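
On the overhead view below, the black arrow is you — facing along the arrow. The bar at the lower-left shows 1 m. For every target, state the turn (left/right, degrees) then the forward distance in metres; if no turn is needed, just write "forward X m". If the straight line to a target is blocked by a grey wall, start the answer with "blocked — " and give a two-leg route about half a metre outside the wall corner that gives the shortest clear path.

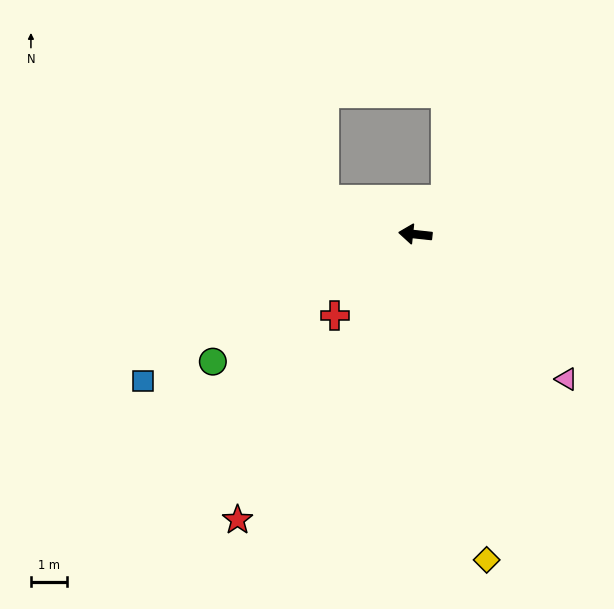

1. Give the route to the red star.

turn left 64°, forward 9.3 m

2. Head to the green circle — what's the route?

turn left 38°, forward 6.6 m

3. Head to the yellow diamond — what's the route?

turn left 108°, forward 9.2 m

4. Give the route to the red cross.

turn left 51°, forward 3.2 m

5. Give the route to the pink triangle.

turn left 142°, forward 5.8 m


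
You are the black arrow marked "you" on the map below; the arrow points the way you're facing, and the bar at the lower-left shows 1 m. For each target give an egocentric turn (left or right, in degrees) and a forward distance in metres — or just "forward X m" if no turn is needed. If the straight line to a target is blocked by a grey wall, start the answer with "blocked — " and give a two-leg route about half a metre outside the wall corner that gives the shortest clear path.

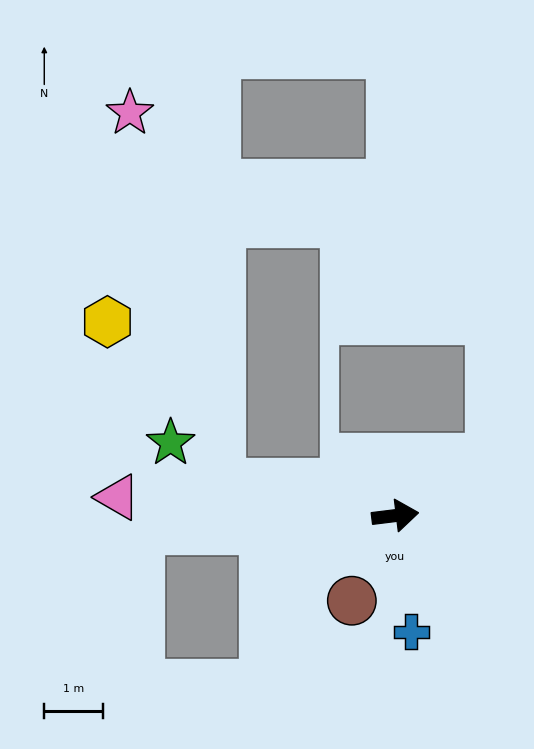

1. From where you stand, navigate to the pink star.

blocked — turn left 162°, forward 3.0 m, then turn right 65°, forward 6.4 m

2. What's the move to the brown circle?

turn right 124°, forward 1.6 m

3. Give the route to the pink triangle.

turn left 169°, forward 4.7 m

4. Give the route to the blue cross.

turn right 89°, forward 2.0 m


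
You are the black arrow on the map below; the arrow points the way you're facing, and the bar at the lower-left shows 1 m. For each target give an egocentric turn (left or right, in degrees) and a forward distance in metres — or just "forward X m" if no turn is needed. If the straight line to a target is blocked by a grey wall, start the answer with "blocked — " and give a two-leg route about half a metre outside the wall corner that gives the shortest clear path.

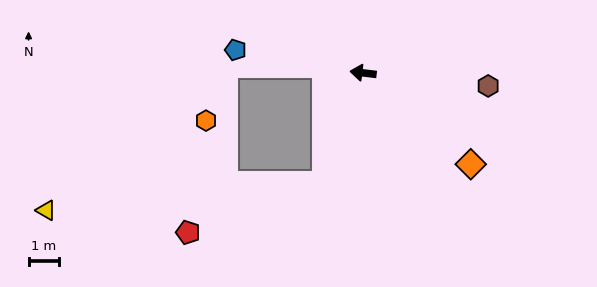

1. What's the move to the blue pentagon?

turn right 3°, forward 4.3 m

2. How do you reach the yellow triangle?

blocked — turn left 78°, forward 3.9 m, then turn right 66°, forward 9.3 m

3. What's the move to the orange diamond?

turn left 147°, forward 4.7 m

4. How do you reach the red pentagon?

blocked — turn left 78°, forward 3.9 m, then turn right 51°, forward 4.8 m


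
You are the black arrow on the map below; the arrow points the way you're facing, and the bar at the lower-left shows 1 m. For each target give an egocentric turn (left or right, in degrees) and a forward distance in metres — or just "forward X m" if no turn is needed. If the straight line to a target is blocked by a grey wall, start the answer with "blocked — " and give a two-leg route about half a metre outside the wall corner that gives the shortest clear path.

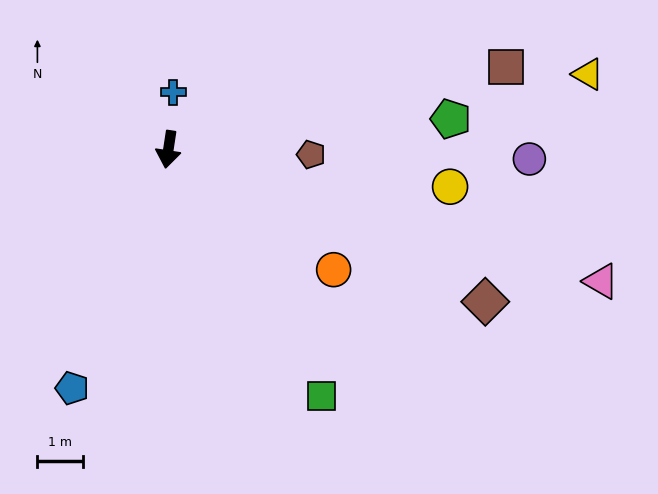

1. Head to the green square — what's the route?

turn left 41°, forward 6.4 m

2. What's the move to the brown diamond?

turn left 73°, forward 7.7 m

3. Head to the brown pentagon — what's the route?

turn left 97°, forward 3.1 m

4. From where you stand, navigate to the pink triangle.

turn left 82°, forward 9.9 m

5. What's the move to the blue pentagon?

turn right 13°, forward 5.6 m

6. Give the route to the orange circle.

turn left 63°, forward 4.5 m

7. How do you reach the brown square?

turn left 112°, forward 7.6 m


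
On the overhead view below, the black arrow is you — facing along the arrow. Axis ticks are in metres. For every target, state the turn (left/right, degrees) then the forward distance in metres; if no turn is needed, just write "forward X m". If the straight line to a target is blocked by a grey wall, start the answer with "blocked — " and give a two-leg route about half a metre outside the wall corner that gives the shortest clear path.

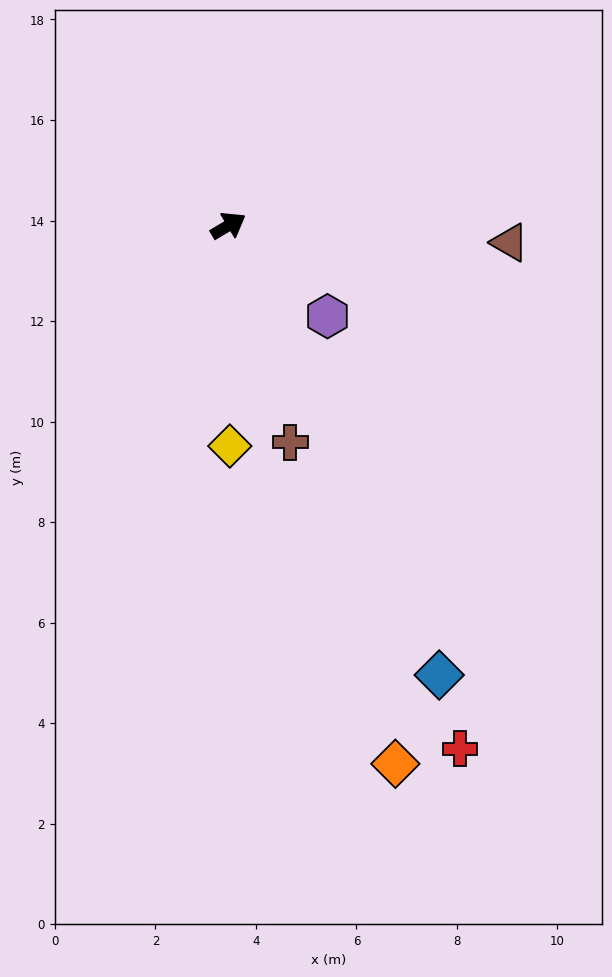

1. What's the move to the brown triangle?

turn right 34°, forward 5.6 m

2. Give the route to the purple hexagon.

turn right 73°, forward 2.7 m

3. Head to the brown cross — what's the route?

turn right 105°, forward 4.5 m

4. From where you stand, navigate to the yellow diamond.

turn right 120°, forward 4.4 m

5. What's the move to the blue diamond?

turn right 96°, forward 9.9 m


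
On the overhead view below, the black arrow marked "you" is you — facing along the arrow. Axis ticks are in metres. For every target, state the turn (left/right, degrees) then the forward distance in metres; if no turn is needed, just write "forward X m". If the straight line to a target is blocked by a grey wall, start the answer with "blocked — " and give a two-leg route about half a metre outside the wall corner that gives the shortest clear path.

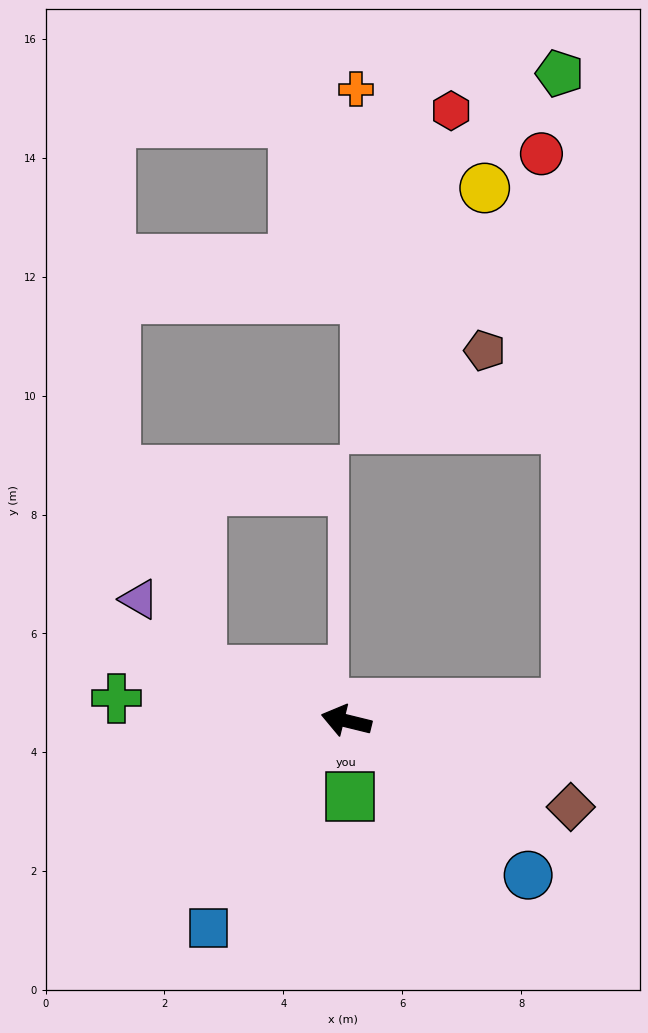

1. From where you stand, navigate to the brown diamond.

turn left 173°, forward 4.0 m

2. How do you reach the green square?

turn left 107°, forward 1.3 m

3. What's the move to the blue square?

turn left 70°, forward 4.2 m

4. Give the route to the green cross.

turn left 8°, forward 3.9 m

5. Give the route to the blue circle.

turn left 154°, forward 4.0 m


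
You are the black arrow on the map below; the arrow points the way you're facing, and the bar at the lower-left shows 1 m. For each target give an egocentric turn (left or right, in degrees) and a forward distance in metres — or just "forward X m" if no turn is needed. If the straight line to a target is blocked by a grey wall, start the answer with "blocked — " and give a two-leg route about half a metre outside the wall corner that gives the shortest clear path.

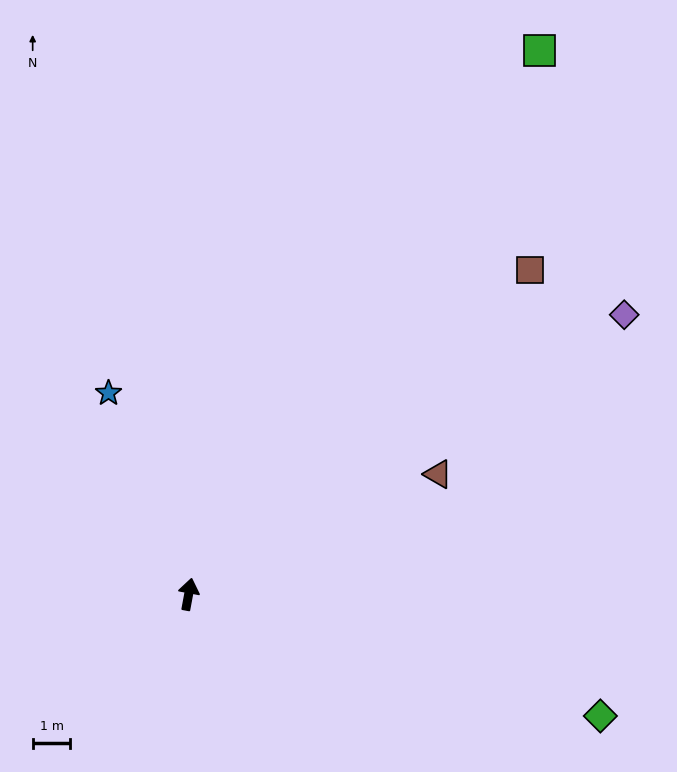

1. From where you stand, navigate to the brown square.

turn right 36°, forward 12.5 m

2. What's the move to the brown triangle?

turn right 54°, forward 7.3 m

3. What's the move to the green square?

turn right 22°, forward 17.2 m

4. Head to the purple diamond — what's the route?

turn right 47°, forward 13.7 m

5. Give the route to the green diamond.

turn right 96°, forward 11.4 m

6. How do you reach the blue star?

turn left 32°, forward 5.7 m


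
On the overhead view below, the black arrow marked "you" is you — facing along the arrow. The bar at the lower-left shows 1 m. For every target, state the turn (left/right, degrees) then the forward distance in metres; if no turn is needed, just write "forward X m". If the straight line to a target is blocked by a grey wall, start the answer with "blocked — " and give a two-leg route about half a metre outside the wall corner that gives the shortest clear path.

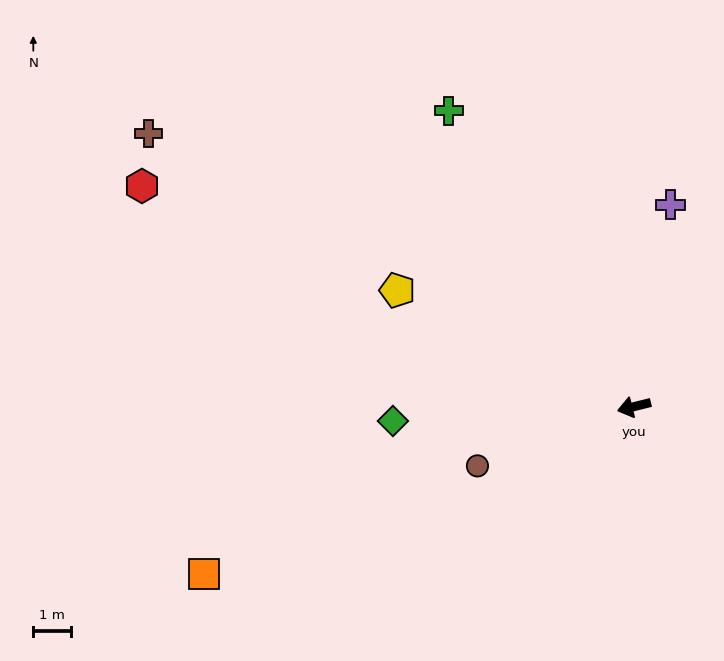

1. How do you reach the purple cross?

turn right 114°, forward 5.4 m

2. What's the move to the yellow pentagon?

turn right 40°, forward 7.0 m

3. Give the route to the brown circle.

turn left 7°, forward 4.4 m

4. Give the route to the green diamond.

turn right 11°, forward 6.4 m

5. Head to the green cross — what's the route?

turn right 72°, forward 9.3 m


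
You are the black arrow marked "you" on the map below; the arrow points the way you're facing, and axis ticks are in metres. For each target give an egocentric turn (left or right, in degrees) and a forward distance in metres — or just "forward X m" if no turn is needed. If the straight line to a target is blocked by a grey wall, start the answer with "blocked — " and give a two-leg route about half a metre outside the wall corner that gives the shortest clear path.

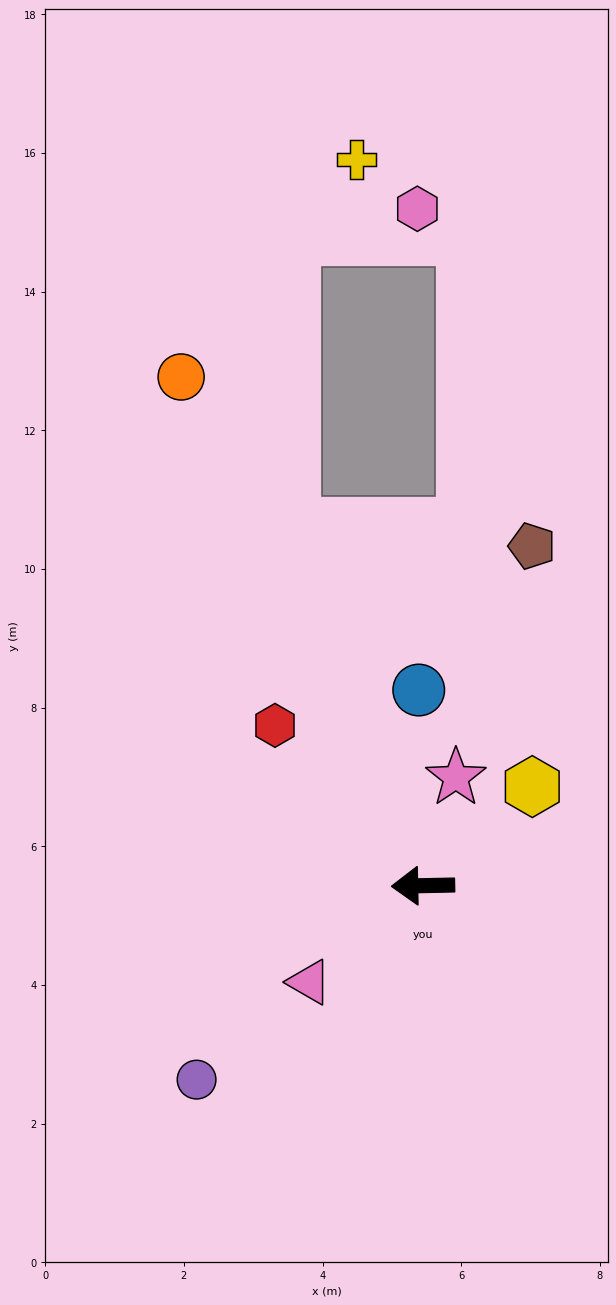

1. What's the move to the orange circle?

turn right 66°, forward 8.1 m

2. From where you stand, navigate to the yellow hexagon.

turn right 139°, forward 2.1 m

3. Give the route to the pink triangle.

turn left 39°, forward 2.2 m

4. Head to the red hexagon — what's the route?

turn right 48°, forward 3.1 m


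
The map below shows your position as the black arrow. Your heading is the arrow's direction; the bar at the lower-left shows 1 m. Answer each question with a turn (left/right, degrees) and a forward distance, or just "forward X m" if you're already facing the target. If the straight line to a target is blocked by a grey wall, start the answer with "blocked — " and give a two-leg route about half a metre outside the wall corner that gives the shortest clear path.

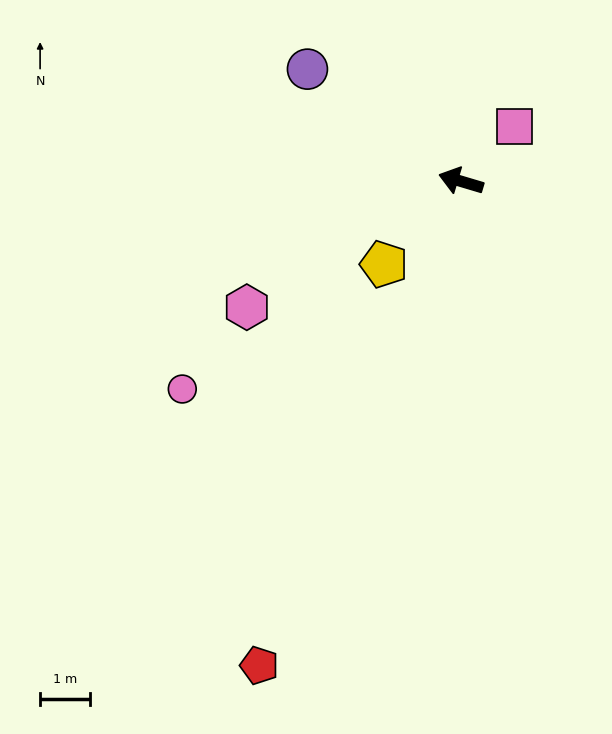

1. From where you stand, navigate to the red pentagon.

turn left 84°, forward 10.5 m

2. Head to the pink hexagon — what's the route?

turn left 47°, forward 5.0 m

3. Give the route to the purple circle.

turn right 20°, forward 3.8 m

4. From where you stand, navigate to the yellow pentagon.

turn left 64°, forward 2.3 m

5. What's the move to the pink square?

turn right 118°, forward 1.5 m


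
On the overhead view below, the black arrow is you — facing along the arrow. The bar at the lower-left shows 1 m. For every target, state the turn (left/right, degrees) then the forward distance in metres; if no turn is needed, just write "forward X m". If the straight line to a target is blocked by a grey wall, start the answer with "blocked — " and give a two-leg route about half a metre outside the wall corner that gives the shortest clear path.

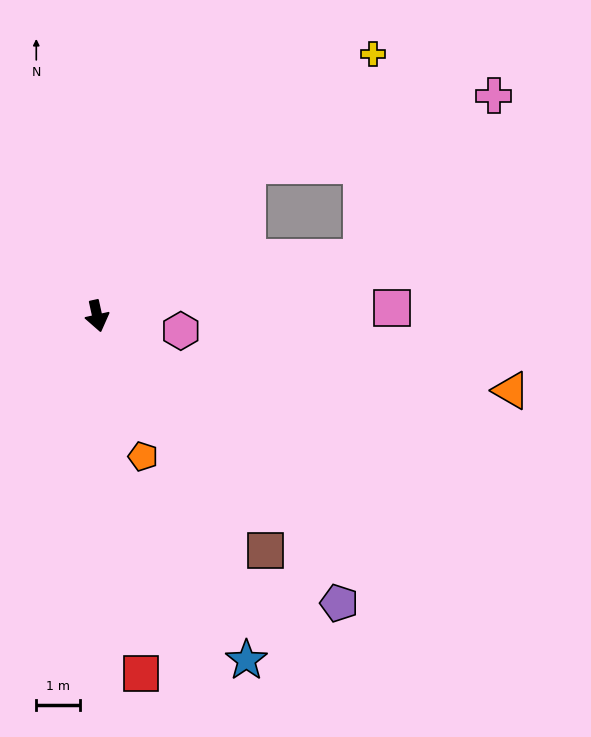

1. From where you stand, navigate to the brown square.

turn left 23°, forward 6.6 m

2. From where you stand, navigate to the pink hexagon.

turn left 67°, forward 1.9 m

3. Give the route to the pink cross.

blocked — turn left 123°, forward 4.9 m, then turn right 30°, forward 5.8 m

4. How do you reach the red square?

turn right 5°, forward 8.2 m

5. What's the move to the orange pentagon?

turn left 6°, forward 3.4 m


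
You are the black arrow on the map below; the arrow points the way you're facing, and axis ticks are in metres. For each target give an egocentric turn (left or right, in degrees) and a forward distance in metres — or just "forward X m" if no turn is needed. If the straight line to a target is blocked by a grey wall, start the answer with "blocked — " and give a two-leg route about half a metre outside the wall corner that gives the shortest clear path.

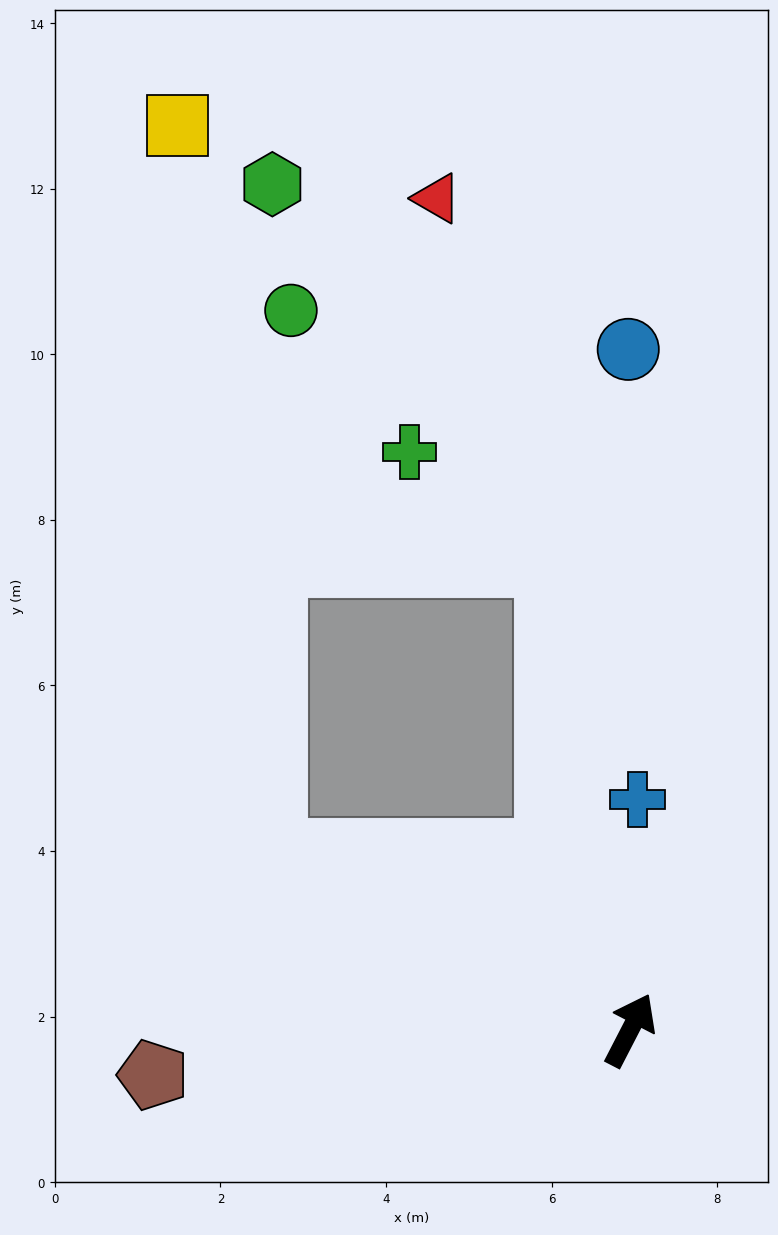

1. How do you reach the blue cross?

turn left 25°, forward 2.8 m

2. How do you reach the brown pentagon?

turn left 123°, forward 5.8 m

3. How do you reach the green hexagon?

blocked — turn left 37°, forward 5.7 m, then turn left 27°, forward 5.7 m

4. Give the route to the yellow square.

blocked — turn left 91°, forward 4.8 m, then turn right 56°, forward 8.9 m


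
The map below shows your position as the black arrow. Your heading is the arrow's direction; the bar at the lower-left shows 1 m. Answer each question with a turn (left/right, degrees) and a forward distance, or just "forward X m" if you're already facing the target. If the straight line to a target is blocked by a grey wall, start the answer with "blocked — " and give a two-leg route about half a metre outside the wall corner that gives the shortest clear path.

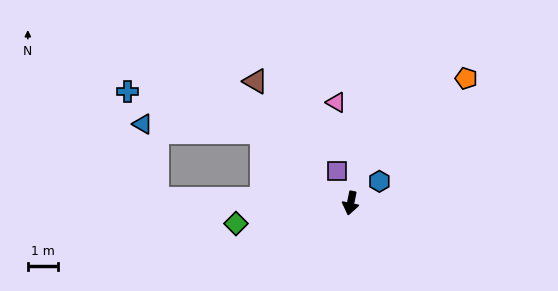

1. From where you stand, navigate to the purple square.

turn right 146°, forward 1.2 m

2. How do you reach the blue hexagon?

turn left 139°, forward 1.2 m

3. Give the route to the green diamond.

turn right 68°, forward 3.9 m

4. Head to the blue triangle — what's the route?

blocked — turn right 79°, forward 6.5 m, then turn right 79°, forward 2.6 m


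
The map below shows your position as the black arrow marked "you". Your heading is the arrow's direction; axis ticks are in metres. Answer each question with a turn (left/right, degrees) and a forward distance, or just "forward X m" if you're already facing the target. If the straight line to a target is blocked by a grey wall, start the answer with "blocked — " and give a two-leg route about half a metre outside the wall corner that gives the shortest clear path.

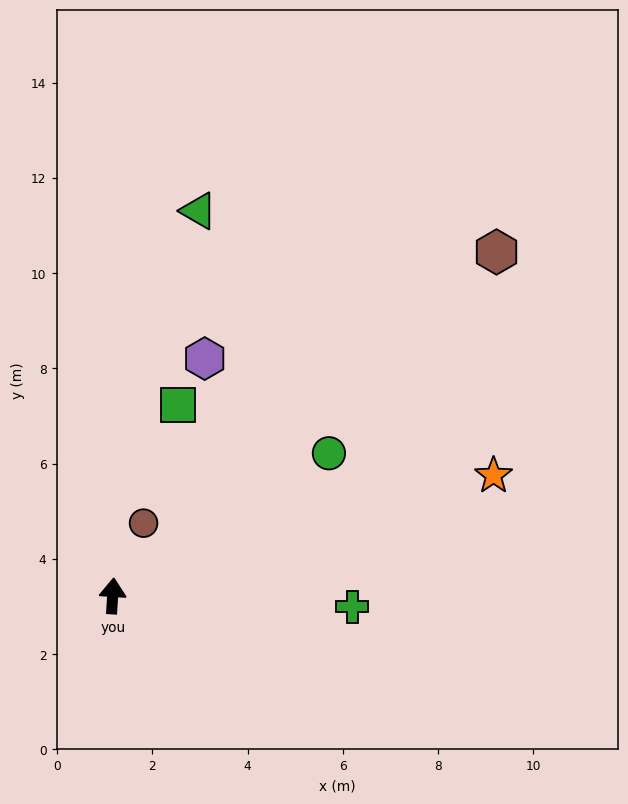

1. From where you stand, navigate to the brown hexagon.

turn right 45°, forward 10.8 m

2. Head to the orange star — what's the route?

turn right 69°, forward 8.4 m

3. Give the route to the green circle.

turn right 53°, forward 5.4 m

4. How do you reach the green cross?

turn right 89°, forward 5.0 m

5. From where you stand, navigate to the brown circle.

turn right 19°, forward 1.7 m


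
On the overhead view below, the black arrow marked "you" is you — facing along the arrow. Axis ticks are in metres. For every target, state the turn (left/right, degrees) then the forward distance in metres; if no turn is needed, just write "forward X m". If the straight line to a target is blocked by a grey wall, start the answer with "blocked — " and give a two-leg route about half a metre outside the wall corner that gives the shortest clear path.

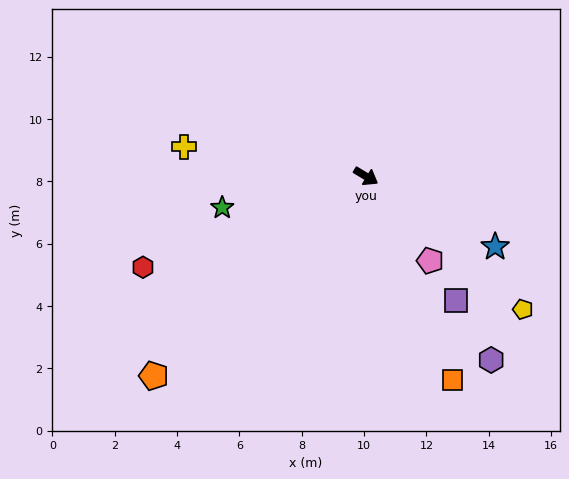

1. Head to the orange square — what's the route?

turn right 36°, forward 7.1 m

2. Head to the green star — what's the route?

turn right 137°, forward 4.7 m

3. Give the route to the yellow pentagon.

turn right 9°, forward 6.6 m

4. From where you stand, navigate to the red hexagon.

turn right 127°, forward 7.7 m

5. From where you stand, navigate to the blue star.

turn left 2°, forward 4.7 m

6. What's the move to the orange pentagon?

turn right 106°, forward 9.3 m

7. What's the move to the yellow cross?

turn right 158°, forward 5.9 m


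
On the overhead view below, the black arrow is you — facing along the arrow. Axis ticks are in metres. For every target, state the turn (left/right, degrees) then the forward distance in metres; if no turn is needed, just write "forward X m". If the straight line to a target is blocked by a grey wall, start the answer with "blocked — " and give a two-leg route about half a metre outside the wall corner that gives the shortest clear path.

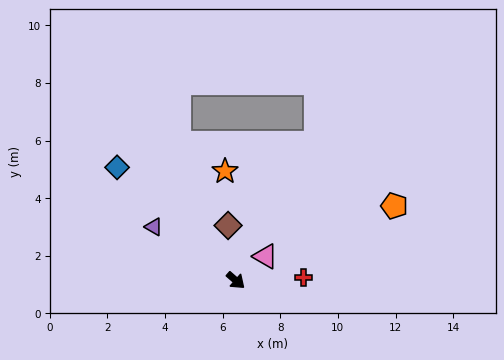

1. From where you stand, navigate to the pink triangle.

turn left 80°, forward 1.3 m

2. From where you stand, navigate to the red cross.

turn left 44°, forward 2.3 m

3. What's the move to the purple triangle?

turn right 172°, forward 3.4 m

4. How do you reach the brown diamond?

turn left 139°, forward 1.9 m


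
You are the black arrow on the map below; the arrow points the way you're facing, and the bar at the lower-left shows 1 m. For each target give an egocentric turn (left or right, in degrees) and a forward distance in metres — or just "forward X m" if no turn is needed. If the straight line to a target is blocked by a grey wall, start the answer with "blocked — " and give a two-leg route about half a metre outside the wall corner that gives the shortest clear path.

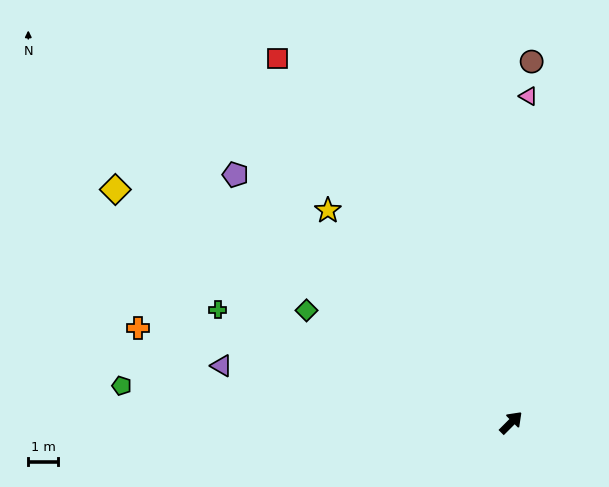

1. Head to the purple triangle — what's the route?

turn left 124°, forward 9.8 m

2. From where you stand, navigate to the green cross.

turn left 114°, forward 10.5 m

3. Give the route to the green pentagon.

turn left 130°, forward 13.1 m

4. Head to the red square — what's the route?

turn left 78°, forward 14.4 m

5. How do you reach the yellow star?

turn left 86°, forward 9.4 m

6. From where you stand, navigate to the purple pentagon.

turn left 93°, forward 12.4 m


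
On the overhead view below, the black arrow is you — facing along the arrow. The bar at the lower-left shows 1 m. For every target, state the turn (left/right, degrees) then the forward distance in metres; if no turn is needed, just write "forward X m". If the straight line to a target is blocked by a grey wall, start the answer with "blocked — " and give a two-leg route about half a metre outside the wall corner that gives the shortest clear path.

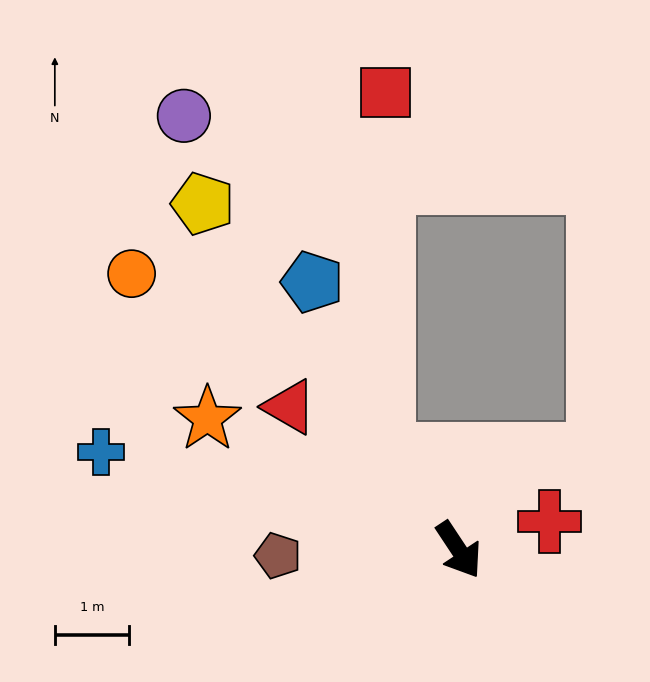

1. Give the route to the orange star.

turn right 151°, forward 3.8 m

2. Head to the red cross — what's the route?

turn left 74°, forward 1.3 m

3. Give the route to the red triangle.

turn right 164°, forward 3.0 m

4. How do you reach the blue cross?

turn right 139°, forward 5.0 m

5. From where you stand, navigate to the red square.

blocked — turn right 175°, forward 1.6 m, then turn right 39°, forward 4.9 m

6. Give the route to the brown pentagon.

turn right 122°, forward 2.4 m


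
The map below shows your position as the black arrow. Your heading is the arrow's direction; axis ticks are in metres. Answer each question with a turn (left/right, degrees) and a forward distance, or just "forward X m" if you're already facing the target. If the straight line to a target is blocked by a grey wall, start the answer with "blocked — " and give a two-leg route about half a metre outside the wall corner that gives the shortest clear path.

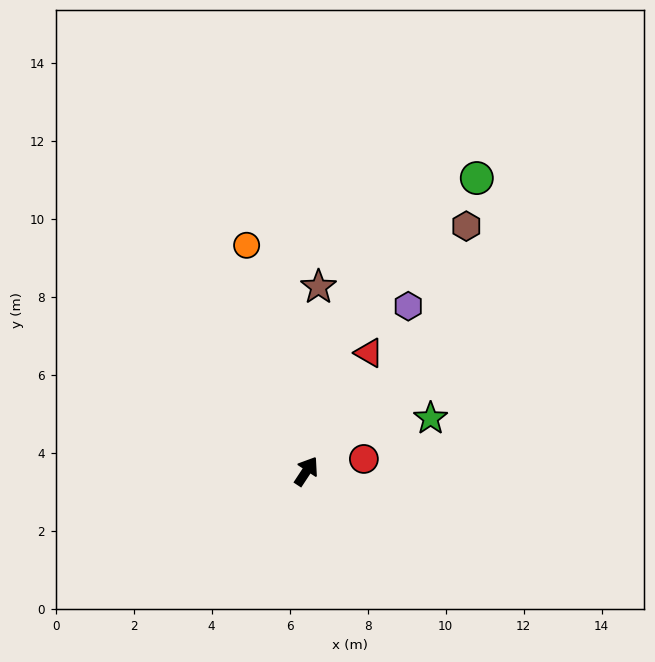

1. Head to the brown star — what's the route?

turn left 30°, forward 4.7 m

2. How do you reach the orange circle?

turn left 48°, forward 6.0 m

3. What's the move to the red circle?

turn right 45°, forward 1.5 m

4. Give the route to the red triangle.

turn left 6°, forward 3.4 m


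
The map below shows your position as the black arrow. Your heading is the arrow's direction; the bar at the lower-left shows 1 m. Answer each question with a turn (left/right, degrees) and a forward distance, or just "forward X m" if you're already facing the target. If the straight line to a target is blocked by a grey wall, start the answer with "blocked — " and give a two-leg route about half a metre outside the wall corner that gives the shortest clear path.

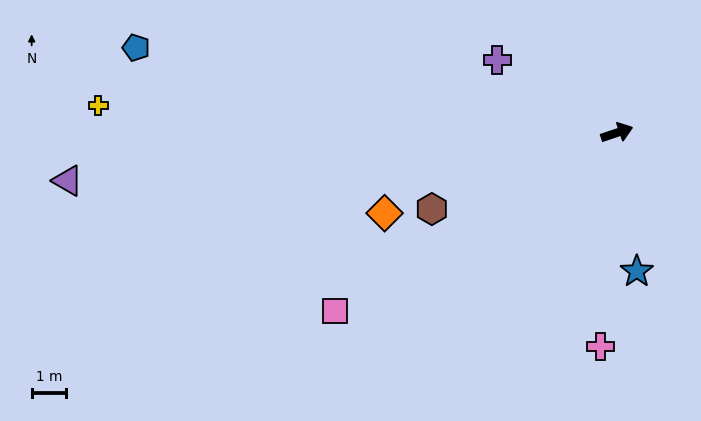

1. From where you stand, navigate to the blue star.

turn right 101°, forward 4.0 m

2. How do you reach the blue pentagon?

turn left 151°, forward 14.1 m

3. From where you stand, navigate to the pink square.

turn right 166°, forward 9.6 m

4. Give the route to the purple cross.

turn left 130°, forward 4.0 m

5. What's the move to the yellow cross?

turn left 158°, forward 15.0 m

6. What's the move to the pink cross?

turn right 113°, forward 6.2 m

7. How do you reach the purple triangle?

turn left 166°, forward 15.9 m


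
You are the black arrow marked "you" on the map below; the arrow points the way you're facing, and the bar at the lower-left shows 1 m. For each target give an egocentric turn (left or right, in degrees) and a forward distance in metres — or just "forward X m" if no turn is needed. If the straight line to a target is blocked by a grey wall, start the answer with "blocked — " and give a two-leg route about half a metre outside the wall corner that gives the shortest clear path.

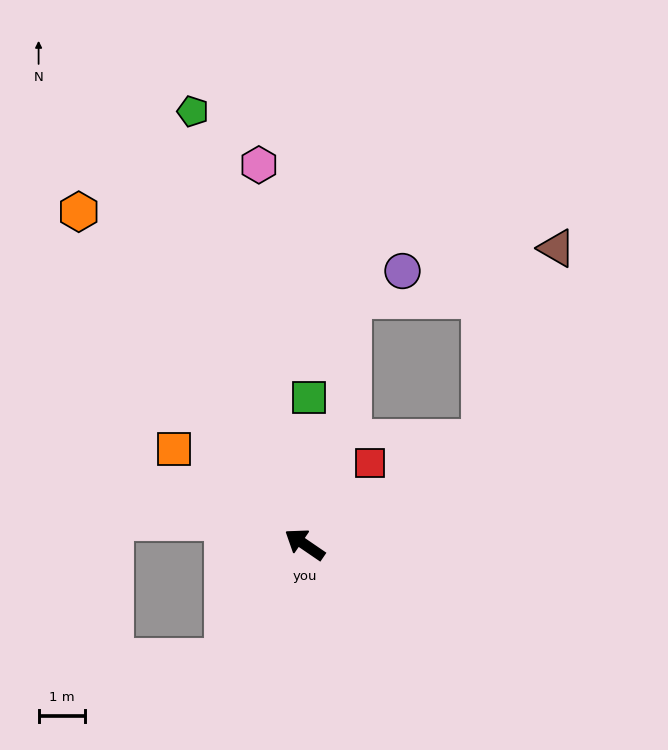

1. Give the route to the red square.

turn right 94°, forward 2.2 m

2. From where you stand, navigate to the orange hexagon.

turn right 21°, forward 8.6 m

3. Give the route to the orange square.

forward 3.5 m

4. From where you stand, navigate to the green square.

turn right 57°, forward 3.1 m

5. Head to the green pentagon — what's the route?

turn right 41°, forward 9.6 m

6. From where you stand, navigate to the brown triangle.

blocked — turn right 115°, forward 4.4 m, then turn left 38°, forward 4.4 m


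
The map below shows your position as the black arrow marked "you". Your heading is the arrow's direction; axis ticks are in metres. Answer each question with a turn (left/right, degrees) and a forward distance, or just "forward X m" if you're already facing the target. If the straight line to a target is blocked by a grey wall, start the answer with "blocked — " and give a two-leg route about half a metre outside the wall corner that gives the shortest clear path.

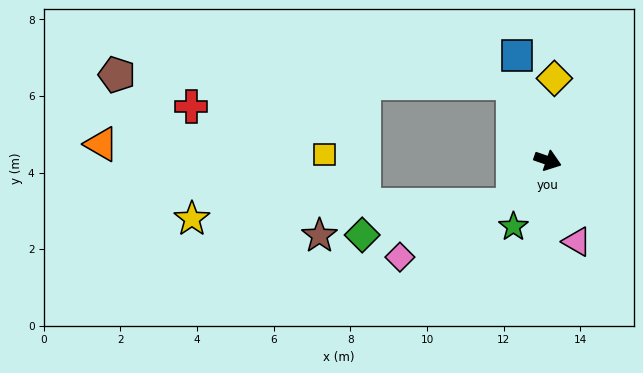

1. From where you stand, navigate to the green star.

turn right 99°, forward 1.9 m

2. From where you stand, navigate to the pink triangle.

turn right 51°, forward 2.2 m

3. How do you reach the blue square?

turn left 125°, forward 2.9 m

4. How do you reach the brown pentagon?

blocked — turn left 134°, forward 2.2 m, then turn left 64°, forward 10.3 m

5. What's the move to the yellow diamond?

turn left 104°, forward 2.2 m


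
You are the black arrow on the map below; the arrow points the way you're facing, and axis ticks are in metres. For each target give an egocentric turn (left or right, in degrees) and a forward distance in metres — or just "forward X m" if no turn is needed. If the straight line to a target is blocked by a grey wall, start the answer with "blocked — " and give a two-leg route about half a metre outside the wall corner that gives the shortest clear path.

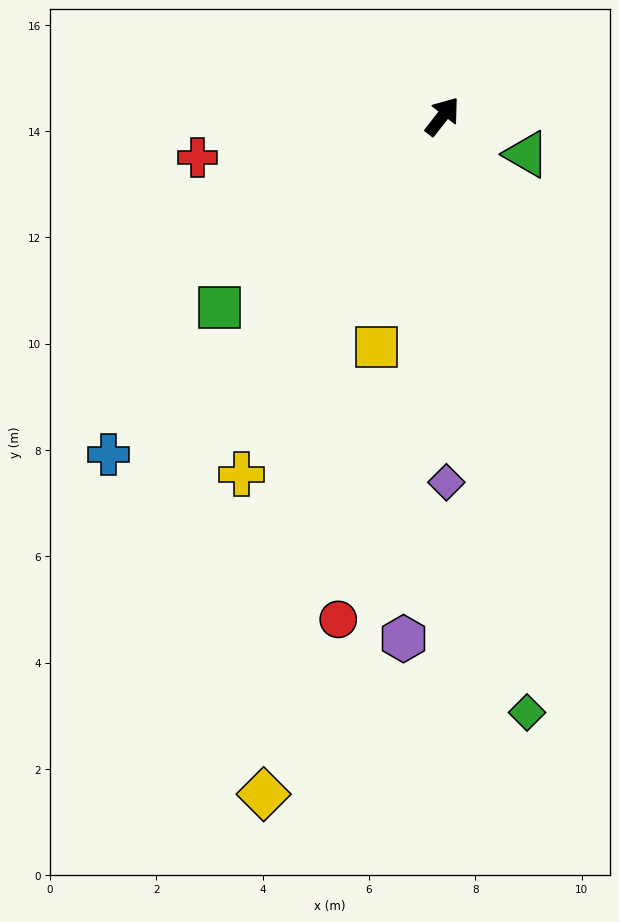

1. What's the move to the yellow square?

turn right 158°, forward 4.5 m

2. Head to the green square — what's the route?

turn left 169°, forward 5.5 m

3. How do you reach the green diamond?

turn right 134°, forward 11.3 m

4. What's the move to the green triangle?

turn right 76°, forward 1.7 m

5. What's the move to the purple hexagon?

turn right 146°, forward 9.9 m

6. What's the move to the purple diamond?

turn right 141°, forward 6.9 m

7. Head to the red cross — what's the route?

turn left 138°, forward 4.7 m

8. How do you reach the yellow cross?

turn right 171°, forward 7.7 m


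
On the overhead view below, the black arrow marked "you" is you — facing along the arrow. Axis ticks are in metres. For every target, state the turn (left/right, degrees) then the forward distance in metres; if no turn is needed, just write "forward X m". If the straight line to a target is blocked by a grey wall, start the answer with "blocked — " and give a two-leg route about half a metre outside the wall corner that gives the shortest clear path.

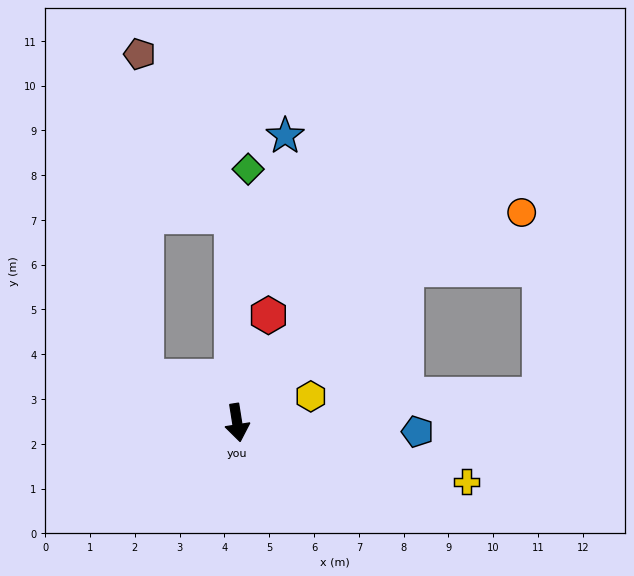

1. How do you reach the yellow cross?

turn left 67°, forward 5.3 m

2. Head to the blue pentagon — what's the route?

turn left 78°, forward 4.0 m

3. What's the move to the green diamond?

turn left 169°, forward 5.7 m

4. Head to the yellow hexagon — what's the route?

turn left 101°, forward 1.7 m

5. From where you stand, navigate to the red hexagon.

turn left 155°, forward 2.5 m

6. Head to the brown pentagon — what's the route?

blocked — turn left 172°, forward 4.6 m, then turn left 29°, forward 4.2 m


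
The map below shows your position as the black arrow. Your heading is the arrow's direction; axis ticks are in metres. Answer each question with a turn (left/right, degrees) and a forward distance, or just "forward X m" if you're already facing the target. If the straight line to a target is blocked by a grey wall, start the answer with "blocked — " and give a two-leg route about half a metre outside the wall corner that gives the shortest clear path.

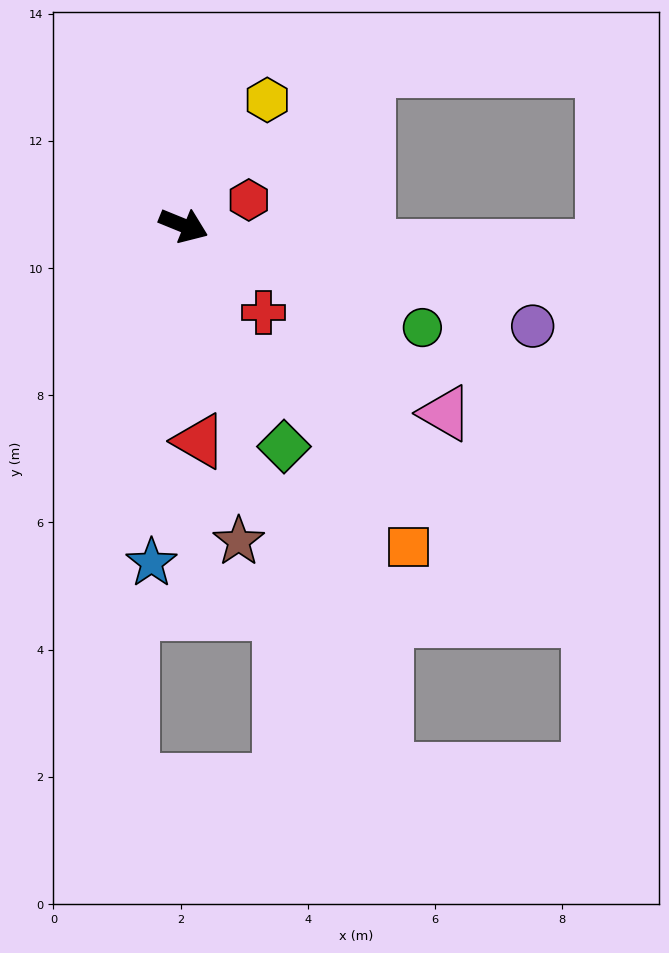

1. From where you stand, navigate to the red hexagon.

turn left 44°, forward 1.1 m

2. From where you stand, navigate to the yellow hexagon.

turn left 79°, forward 2.4 m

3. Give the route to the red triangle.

turn right 64°, forward 3.4 m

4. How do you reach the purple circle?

turn left 6°, forward 5.7 m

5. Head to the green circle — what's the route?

forward 4.1 m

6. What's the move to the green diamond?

turn right 43°, forward 3.8 m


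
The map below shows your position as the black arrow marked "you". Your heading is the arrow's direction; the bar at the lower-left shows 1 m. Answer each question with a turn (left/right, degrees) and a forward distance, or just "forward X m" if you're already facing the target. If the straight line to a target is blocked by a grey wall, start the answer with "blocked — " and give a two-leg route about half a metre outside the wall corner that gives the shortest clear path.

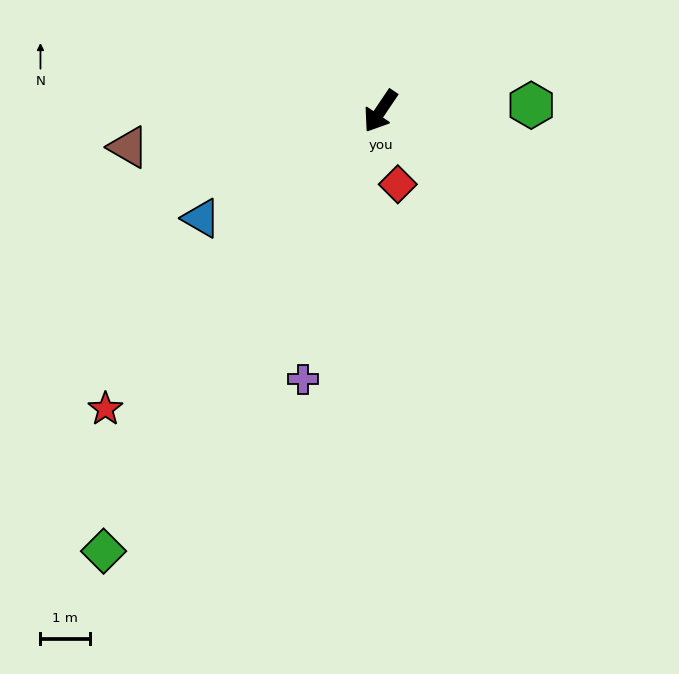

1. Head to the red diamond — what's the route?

turn left 47°, forward 1.5 m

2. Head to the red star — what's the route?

turn right 9°, forward 8.2 m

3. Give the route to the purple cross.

turn left 18°, forward 5.6 m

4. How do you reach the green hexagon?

turn left 126°, forward 3.0 m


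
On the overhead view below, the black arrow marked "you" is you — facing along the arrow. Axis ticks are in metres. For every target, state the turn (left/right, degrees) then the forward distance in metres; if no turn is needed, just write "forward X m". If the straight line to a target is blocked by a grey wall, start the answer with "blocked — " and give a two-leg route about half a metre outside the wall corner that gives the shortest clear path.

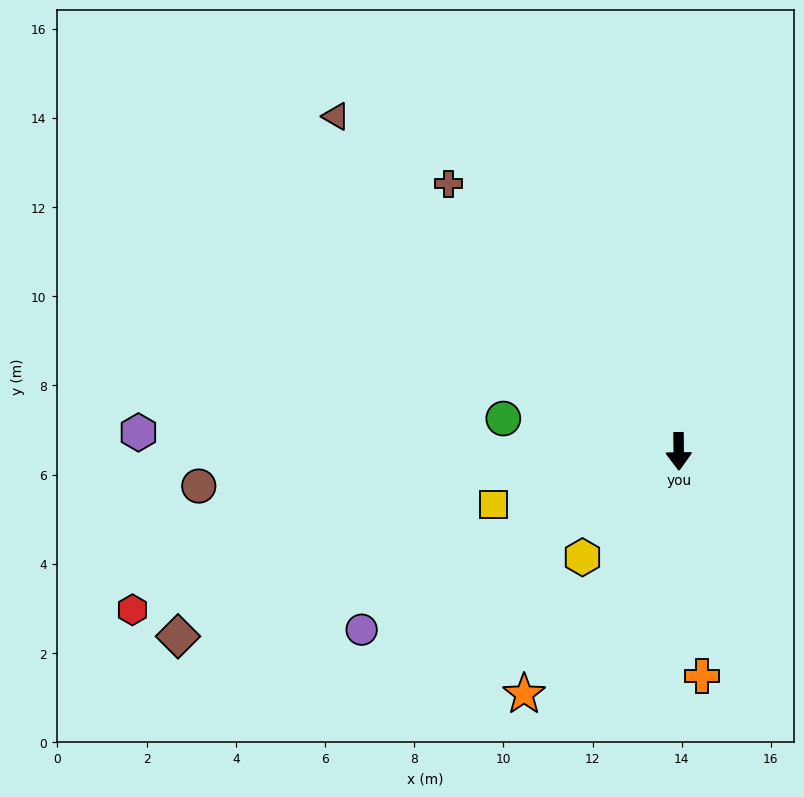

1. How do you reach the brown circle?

turn right 87°, forward 10.8 m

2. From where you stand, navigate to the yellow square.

turn right 75°, forward 4.3 m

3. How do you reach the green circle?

turn right 101°, forward 4.0 m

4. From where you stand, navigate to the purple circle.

turn right 61°, forward 8.2 m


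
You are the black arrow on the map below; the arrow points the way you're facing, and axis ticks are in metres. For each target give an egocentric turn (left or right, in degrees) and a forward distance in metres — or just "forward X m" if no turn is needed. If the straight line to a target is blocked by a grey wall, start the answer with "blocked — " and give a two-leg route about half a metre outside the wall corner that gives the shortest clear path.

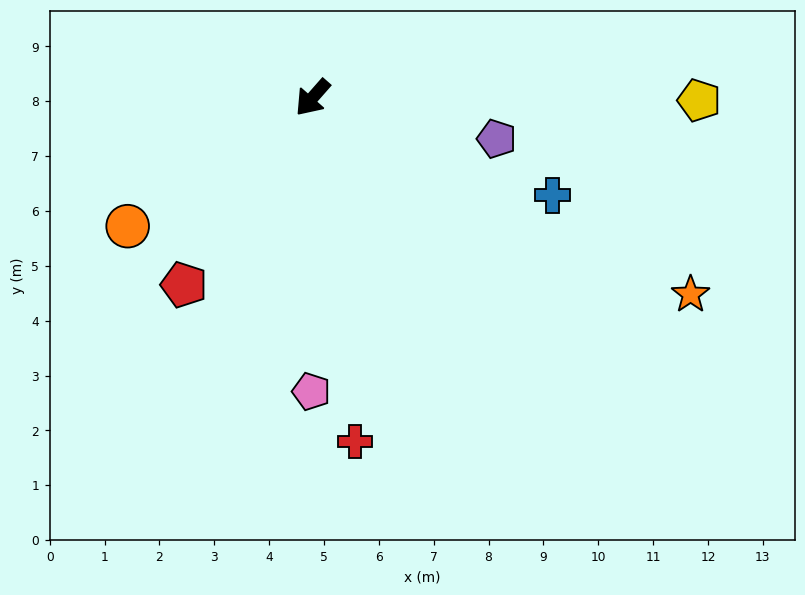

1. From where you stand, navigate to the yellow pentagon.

turn left 131°, forward 7.0 m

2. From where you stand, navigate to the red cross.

turn left 48°, forward 6.3 m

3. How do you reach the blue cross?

turn left 109°, forward 4.7 m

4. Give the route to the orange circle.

turn right 14°, forward 4.1 m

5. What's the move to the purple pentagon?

turn left 119°, forward 3.4 m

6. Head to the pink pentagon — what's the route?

turn left 41°, forward 5.4 m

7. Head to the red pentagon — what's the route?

turn left 7°, forward 4.1 m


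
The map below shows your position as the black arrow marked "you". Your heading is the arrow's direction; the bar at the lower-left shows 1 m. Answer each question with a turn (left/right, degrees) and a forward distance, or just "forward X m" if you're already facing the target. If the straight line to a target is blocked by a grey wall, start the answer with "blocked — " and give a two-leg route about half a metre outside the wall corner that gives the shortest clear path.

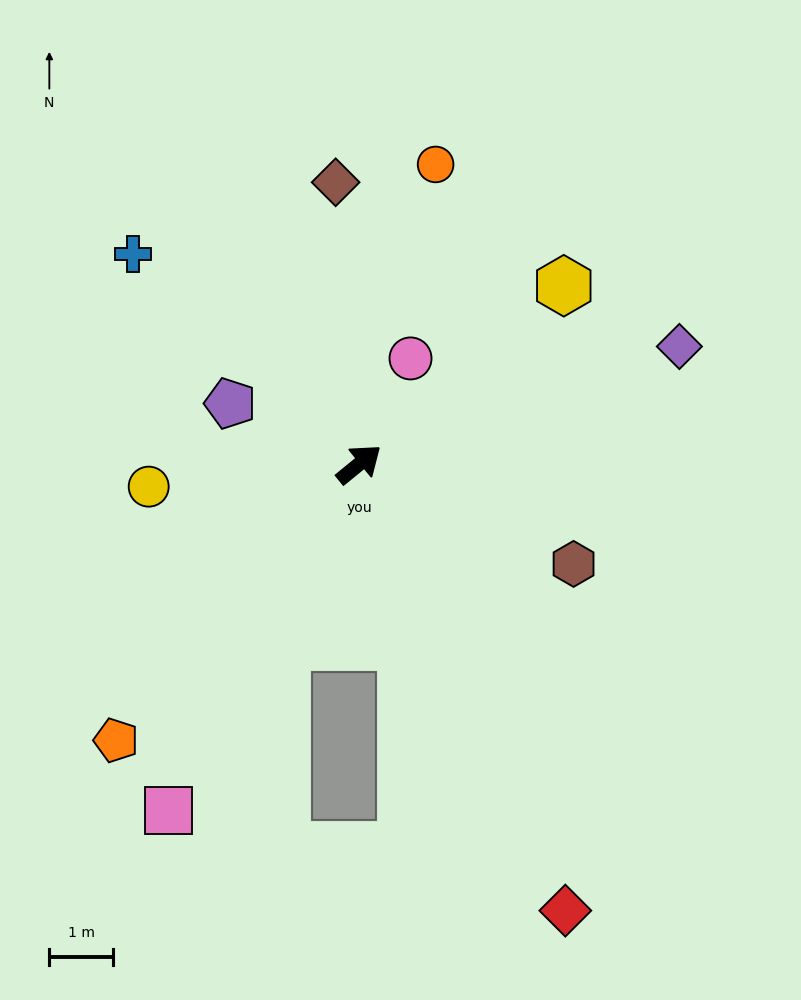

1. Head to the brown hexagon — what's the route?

turn right 64°, forward 3.7 m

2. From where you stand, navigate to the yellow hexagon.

forward 4.3 m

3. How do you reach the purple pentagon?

turn left 116°, forward 2.2 m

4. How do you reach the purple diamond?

turn right 19°, forward 5.4 m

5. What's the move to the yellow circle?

turn left 147°, forward 3.3 m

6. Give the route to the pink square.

turn right 158°, forward 6.2 m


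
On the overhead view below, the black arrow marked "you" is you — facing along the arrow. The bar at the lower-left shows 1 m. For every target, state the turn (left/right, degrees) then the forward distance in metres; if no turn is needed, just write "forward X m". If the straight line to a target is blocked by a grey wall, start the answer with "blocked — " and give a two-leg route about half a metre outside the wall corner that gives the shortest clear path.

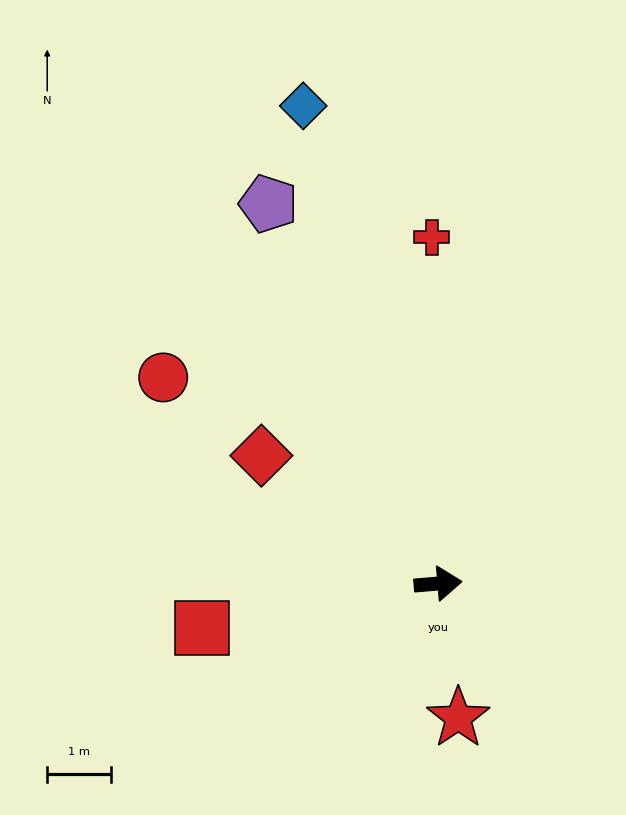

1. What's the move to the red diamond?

turn left 139°, forward 3.4 m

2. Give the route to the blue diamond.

turn left 101°, forward 7.8 m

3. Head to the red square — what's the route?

turn right 174°, forward 3.8 m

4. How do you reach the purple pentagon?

turn left 109°, forward 6.6 m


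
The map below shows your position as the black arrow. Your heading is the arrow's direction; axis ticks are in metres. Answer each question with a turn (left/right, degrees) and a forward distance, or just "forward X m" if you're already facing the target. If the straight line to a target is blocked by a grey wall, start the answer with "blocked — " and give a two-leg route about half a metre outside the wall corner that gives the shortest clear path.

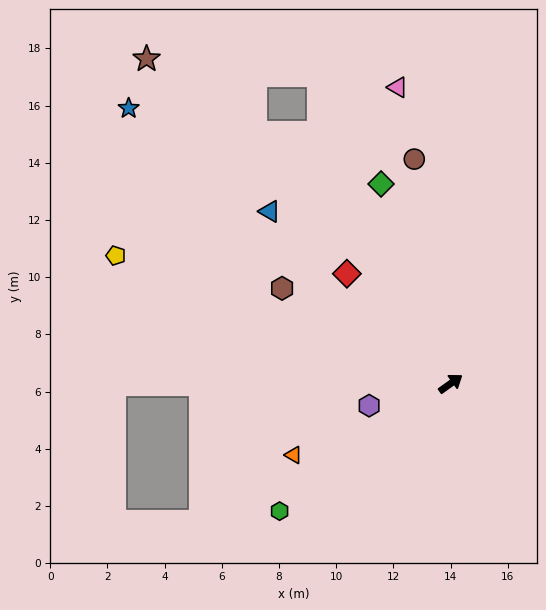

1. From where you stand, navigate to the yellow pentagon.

turn left 124°, forward 12.5 m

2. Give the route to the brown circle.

turn left 64°, forward 7.9 m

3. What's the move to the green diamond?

turn left 74°, forward 7.4 m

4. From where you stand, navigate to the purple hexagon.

turn left 160°, forward 3.0 m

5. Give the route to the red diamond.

turn left 98°, forward 5.3 m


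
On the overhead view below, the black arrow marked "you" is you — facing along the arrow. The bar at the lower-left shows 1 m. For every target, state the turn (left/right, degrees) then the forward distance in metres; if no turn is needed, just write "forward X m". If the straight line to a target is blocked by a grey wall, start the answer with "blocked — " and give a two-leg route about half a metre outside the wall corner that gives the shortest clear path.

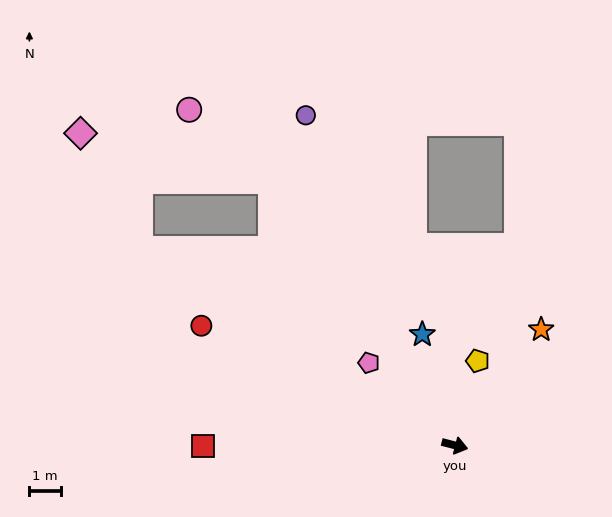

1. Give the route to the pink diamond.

blocked — turn left 163°, forward 11.8 m, then turn right 31°, forward 4.2 m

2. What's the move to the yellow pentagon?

turn left 89°, forward 2.8 m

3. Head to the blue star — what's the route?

turn left 121°, forward 3.7 m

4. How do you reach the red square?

turn right 165°, forward 8.0 m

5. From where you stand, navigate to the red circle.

turn left 169°, forward 8.9 m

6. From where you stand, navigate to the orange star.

turn left 68°, forward 4.6 m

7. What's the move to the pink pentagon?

turn left 151°, forward 3.8 m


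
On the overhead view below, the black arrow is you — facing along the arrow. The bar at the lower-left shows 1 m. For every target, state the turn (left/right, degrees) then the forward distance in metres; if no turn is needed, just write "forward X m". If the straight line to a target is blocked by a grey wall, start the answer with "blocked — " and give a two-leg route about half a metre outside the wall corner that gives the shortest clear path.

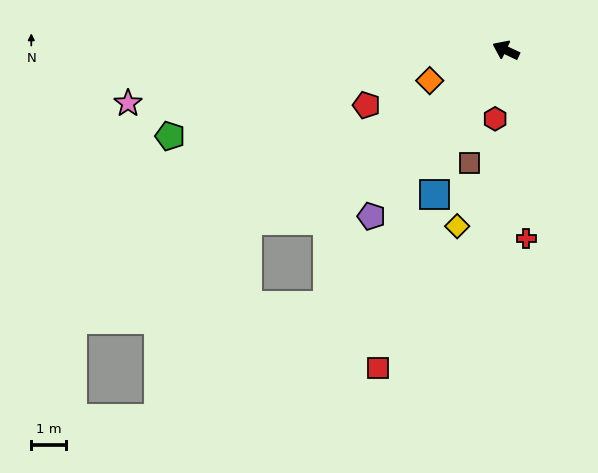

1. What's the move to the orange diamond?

turn left 47°, forward 2.4 m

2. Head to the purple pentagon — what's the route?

turn left 76°, forward 6.2 m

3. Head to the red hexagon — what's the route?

turn left 106°, forward 2.0 m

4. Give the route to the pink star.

turn left 33°, forward 11.0 m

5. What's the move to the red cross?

turn left 122°, forward 5.5 m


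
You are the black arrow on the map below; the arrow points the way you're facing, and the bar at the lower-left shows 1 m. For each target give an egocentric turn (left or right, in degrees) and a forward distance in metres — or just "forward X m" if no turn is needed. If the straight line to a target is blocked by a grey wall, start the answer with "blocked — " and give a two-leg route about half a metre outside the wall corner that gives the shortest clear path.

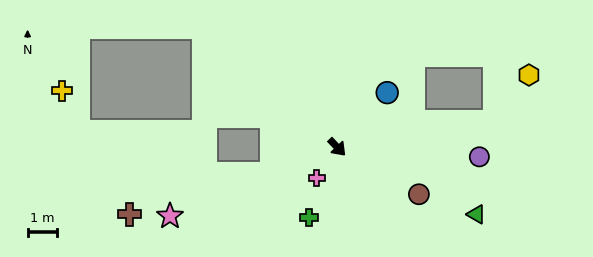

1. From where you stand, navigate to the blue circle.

turn left 94°, forward 2.6 m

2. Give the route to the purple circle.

turn left 43°, forward 4.9 m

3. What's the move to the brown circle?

turn left 16°, forward 3.3 m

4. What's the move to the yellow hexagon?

blocked — turn left 55°, forward 5.5 m, then turn left 46°, forward 2.0 m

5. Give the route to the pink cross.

turn right 77°, forward 1.3 m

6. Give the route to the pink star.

turn right 111°, forward 6.2 m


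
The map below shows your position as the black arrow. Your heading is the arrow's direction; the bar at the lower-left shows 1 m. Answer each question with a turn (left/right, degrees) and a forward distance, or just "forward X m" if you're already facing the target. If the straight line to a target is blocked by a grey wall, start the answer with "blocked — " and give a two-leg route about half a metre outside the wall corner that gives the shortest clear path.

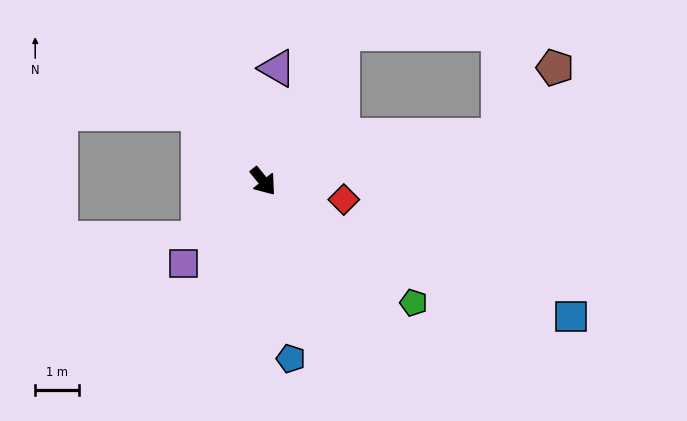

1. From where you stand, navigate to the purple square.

turn right 83°, forward 2.6 m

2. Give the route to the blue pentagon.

turn right 30°, forward 4.1 m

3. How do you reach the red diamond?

turn left 38°, forward 1.9 m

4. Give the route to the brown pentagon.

blocked — turn left 62°, forward 5.6 m, then turn left 40°, forward 2.0 m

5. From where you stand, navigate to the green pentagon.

turn left 12°, forward 4.5 m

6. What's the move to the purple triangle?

turn left 134°, forward 2.6 m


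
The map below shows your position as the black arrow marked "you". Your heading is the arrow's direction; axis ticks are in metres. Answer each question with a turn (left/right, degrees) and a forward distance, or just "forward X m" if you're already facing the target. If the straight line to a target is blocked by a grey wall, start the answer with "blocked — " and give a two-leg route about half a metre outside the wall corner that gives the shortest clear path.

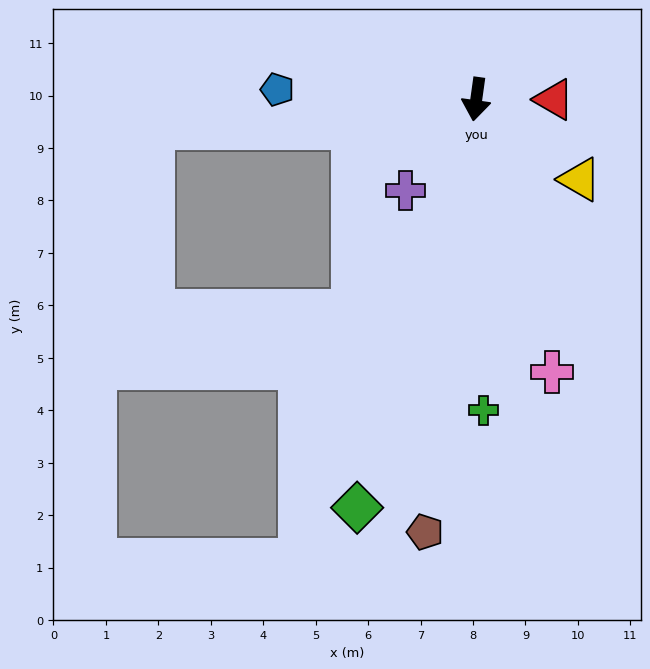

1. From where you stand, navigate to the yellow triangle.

turn left 60°, forward 2.5 m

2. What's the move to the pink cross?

turn left 23°, forward 5.4 m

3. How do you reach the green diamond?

turn right 8°, forward 8.1 m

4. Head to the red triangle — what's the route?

turn left 98°, forward 1.5 m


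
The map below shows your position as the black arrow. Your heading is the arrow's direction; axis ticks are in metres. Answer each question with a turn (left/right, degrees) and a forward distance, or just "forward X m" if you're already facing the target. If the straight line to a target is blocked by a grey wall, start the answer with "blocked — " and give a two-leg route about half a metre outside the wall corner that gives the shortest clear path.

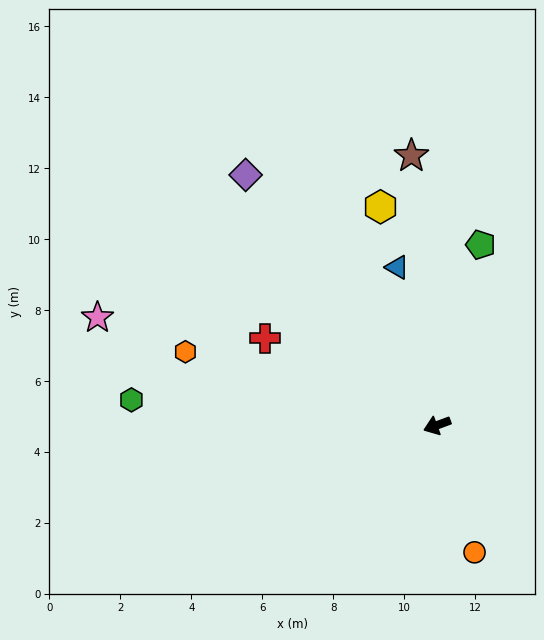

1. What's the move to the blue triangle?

turn right 96°, forward 4.6 m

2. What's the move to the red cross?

turn right 47°, forward 5.4 m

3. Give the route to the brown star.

turn right 105°, forward 7.6 m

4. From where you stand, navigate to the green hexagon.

turn right 25°, forward 8.7 m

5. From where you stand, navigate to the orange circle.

turn left 86°, forward 3.7 m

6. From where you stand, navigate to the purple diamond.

turn right 73°, forward 8.9 m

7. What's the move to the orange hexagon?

turn right 37°, forward 7.4 m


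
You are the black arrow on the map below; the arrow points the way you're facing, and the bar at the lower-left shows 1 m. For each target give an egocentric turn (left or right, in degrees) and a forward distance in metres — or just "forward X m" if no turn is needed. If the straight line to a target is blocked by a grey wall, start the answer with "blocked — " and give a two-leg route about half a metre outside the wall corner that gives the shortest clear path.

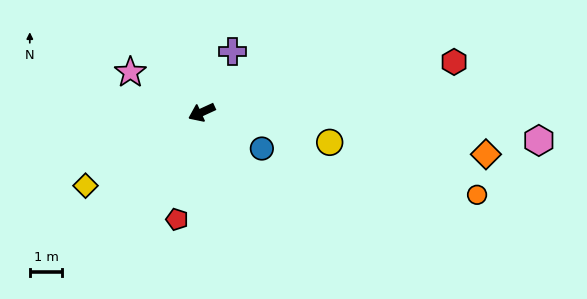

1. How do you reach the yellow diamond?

turn left 8°, forward 4.2 m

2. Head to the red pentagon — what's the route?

turn left 52°, forward 3.4 m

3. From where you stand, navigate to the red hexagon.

turn left 167°, forward 7.9 m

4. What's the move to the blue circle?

turn left 124°, forward 2.2 m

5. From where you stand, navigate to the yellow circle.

turn left 142°, forward 4.0 m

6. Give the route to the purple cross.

turn right 142°, forward 2.1 m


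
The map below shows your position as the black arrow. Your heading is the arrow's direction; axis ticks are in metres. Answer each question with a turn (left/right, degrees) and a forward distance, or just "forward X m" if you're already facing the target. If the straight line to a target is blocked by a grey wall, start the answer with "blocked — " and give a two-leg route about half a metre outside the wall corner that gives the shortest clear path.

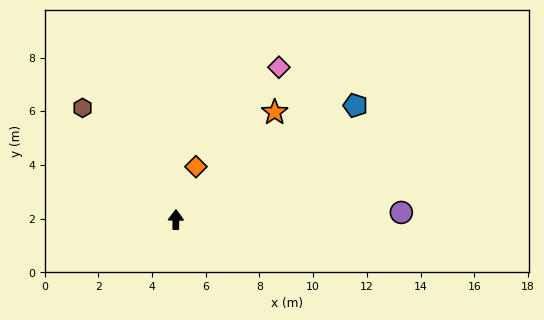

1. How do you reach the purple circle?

turn right 88°, forward 8.4 m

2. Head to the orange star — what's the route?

turn right 42°, forward 5.4 m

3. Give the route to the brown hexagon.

turn left 41°, forward 5.4 m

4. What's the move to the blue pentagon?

turn right 57°, forward 7.9 m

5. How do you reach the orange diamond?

turn right 20°, forward 2.1 m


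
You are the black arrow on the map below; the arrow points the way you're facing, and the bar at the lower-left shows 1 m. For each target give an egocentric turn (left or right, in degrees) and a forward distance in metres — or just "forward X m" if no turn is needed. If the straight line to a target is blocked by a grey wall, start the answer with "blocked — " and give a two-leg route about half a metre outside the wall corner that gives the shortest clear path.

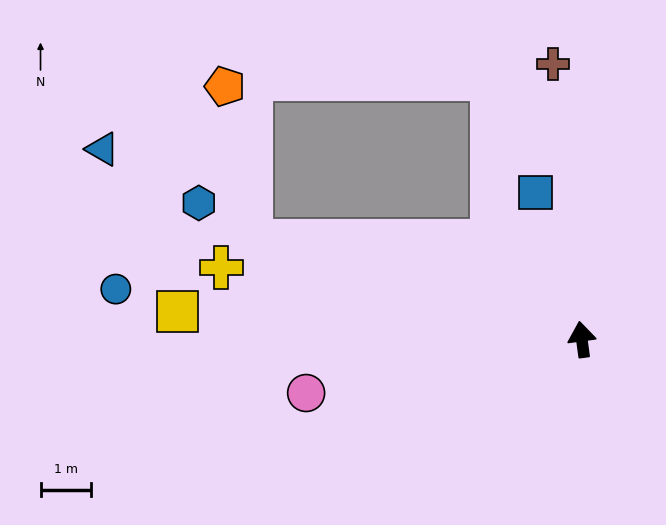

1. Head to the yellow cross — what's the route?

turn left 71°, forward 7.2 m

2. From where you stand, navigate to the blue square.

turn left 10°, forward 3.0 m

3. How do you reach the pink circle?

turn left 93°, forward 5.5 m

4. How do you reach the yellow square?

turn left 78°, forward 8.0 m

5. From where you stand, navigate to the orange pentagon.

blocked — turn left 66°, forward 6.8 m, then turn right 64°, forward 3.1 m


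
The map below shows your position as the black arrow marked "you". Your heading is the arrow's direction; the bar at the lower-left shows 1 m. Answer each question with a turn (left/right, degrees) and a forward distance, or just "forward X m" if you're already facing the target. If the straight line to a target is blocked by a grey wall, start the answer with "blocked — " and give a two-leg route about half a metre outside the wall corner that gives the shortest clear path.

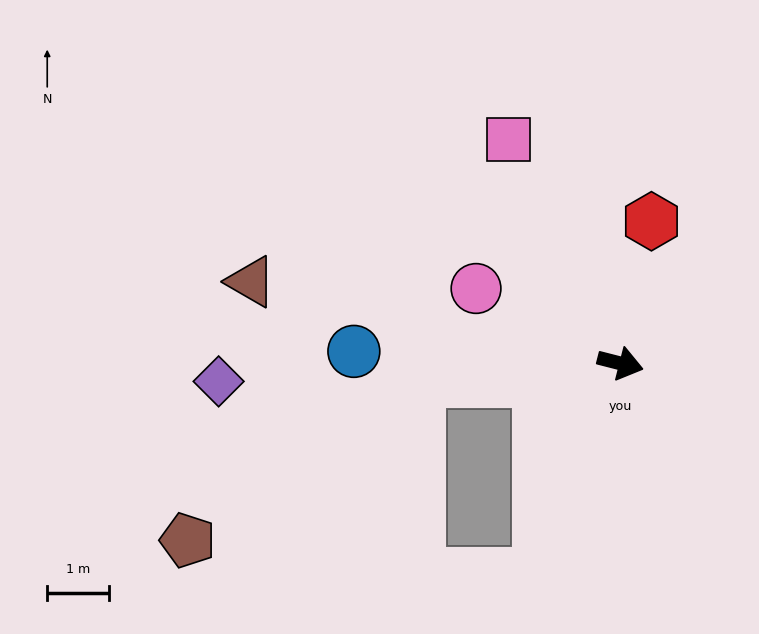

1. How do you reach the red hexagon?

turn left 92°, forward 2.3 m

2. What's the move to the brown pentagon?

blocked — turn right 161°, forward 3.3 m, then turn left 30°, forward 4.5 m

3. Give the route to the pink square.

turn left 131°, forward 4.0 m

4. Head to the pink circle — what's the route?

turn left 167°, forward 2.6 m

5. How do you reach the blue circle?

turn right 168°, forward 4.3 m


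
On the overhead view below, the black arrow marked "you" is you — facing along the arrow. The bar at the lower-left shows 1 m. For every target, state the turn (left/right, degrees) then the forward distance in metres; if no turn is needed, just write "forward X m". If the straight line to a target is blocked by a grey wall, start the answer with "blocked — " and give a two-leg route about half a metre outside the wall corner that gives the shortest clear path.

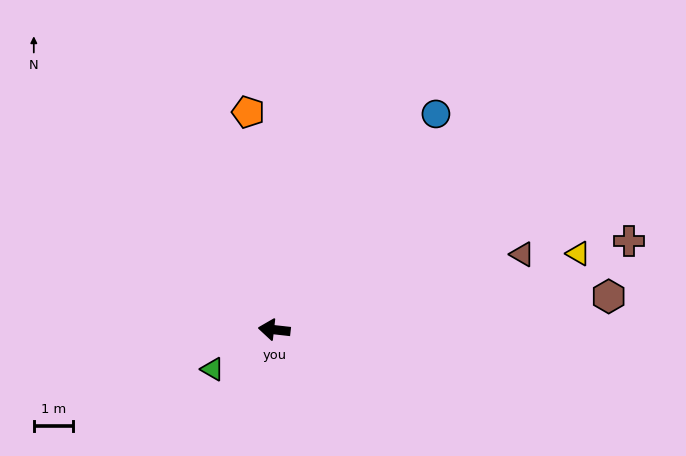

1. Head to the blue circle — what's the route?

turn right 120°, forward 6.9 m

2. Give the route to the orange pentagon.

turn right 77°, forward 5.6 m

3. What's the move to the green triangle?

turn left 39°, forward 1.9 m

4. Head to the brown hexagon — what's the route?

turn right 168°, forward 8.6 m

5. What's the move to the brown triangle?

turn right 157°, forward 6.7 m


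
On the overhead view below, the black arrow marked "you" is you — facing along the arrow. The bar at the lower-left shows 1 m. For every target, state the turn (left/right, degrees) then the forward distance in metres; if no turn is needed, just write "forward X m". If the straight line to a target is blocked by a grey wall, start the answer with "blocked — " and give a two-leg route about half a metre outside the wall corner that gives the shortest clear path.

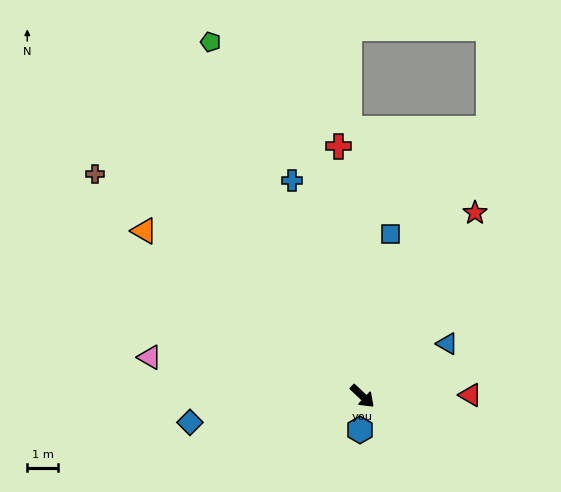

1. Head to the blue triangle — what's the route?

turn left 75°, forward 3.3 m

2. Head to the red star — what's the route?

turn left 102°, forward 7.1 m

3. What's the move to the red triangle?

turn left 44°, forward 3.6 m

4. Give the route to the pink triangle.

turn right 147°, forward 7.1 m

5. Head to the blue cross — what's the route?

turn left 151°, forward 7.5 m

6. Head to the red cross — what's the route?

turn left 139°, forward 8.3 m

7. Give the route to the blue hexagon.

turn right 51°, forward 1.1 m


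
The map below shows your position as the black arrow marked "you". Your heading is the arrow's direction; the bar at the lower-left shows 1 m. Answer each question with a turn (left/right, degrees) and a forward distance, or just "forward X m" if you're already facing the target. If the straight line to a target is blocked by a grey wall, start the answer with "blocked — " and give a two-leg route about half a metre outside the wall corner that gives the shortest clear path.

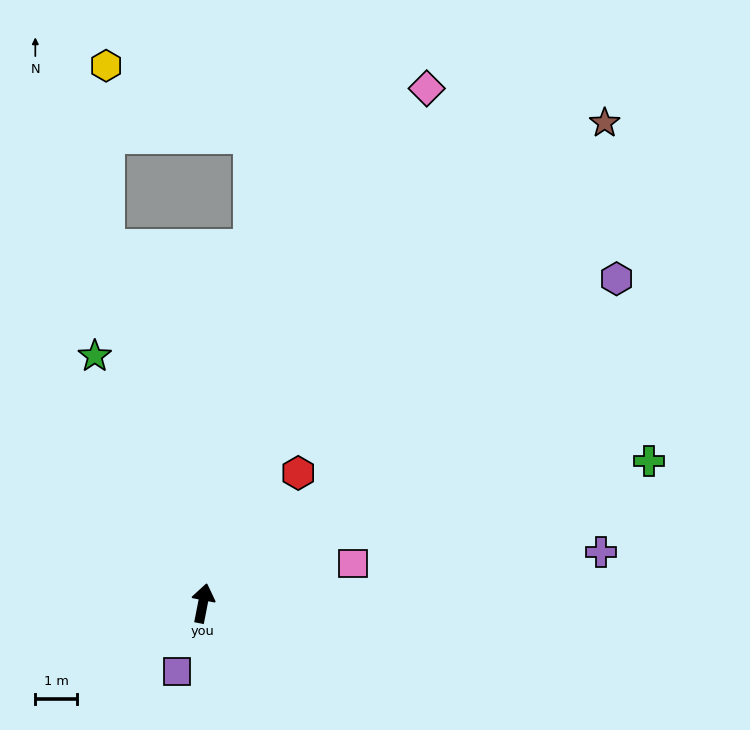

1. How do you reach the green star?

turn left 35°, forward 6.5 m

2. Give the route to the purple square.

turn left 170°, forward 1.8 m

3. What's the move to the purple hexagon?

turn right 41°, forward 12.6 m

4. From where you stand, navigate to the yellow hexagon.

blocked — turn left 26°, forward 8.9 m, then turn right 15°, forward 4.3 m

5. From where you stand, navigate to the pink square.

turn right 64°, forward 3.7 m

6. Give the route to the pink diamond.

turn right 12°, forward 13.5 m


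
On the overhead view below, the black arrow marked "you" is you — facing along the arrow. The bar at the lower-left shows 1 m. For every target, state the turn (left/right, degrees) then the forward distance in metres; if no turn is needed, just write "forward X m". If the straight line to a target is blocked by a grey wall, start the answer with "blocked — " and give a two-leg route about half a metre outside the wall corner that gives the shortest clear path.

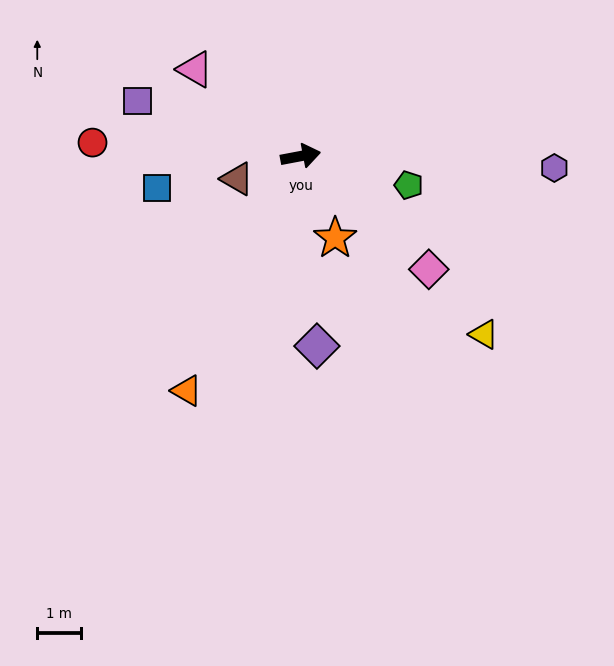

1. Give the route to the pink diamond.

turn right 52°, forward 3.9 m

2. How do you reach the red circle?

turn left 166°, forward 4.7 m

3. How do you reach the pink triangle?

turn left 130°, forward 3.1 m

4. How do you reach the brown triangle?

turn right 171°, forward 1.5 m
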